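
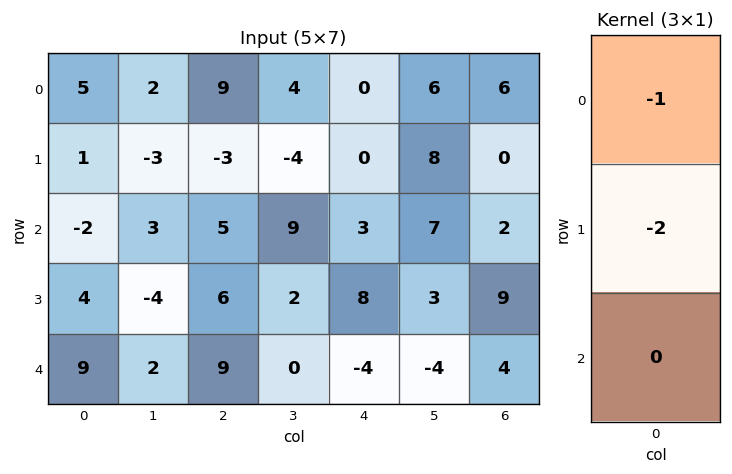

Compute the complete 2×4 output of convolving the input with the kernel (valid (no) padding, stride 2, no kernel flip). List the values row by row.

-7 -3 0 -6
-6 -17 -19 -20

Output[0,0]: The receptive field on the input at this output position is [5 / 1 / -2]. Elementwise product with the kernel and sum: 5·-1 + 1·-2.
Output[0,1]: The receptive field on the input at this output position is [9 / -3 / 5]. Elementwise product with the kernel and sum: 9·-1 + -3·-2.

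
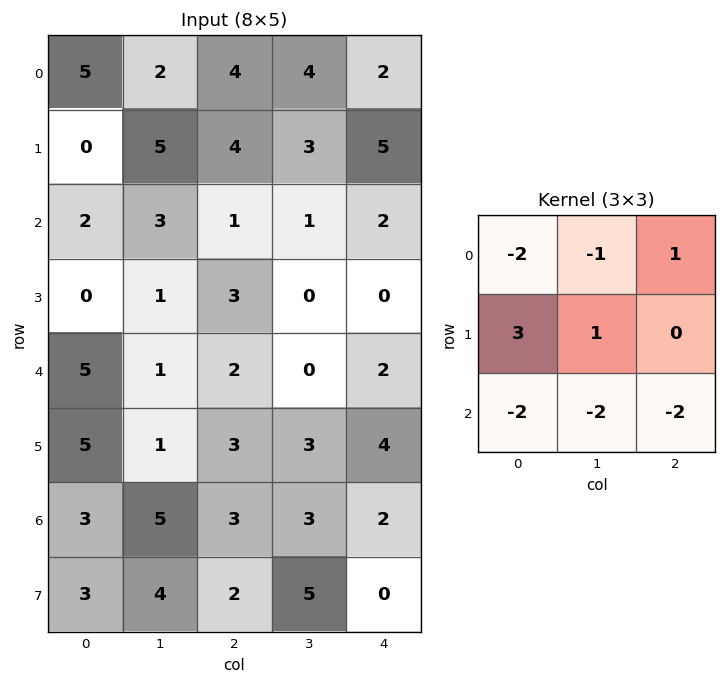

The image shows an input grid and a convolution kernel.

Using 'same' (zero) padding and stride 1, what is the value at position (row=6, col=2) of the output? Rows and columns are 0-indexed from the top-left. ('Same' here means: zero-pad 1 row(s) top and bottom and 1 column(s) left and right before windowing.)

-6

The receptive field on the zero-padded input at this output position is [1 3 3 / 5 3 3 / 4 2 5]. Elementwise product with the kernel and sum: 1·-2 + 3·-1 + 3·1 + 5·3 + 3·1 + 4·-2 + 2·-2 + 5·-2.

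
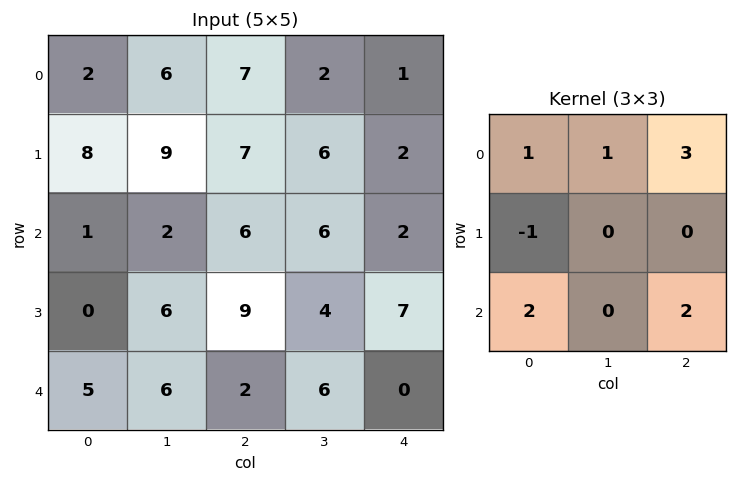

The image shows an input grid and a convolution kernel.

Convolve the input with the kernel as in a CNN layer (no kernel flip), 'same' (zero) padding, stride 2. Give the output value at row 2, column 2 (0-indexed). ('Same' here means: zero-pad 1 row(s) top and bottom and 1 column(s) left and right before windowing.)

5

The receptive field on the zero-padded input at this output position is [4 7 0 / 6 0 0 / 0 0 0]. Elementwise product with the kernel and sum: 4·1 + 7·1 + 0·3 + 6·-1 + 0·2 + 0·2.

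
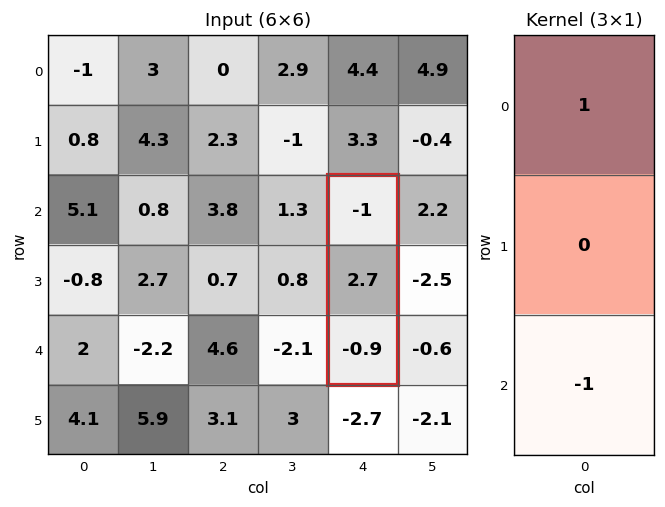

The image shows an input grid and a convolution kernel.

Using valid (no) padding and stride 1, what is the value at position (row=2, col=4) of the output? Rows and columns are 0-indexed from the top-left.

The receptive field on the input at this output position is [-1 / 2.7 / -0.9]. Elementwise product with the kernel and sum: -1·1 + -0.9·-1.

-0.1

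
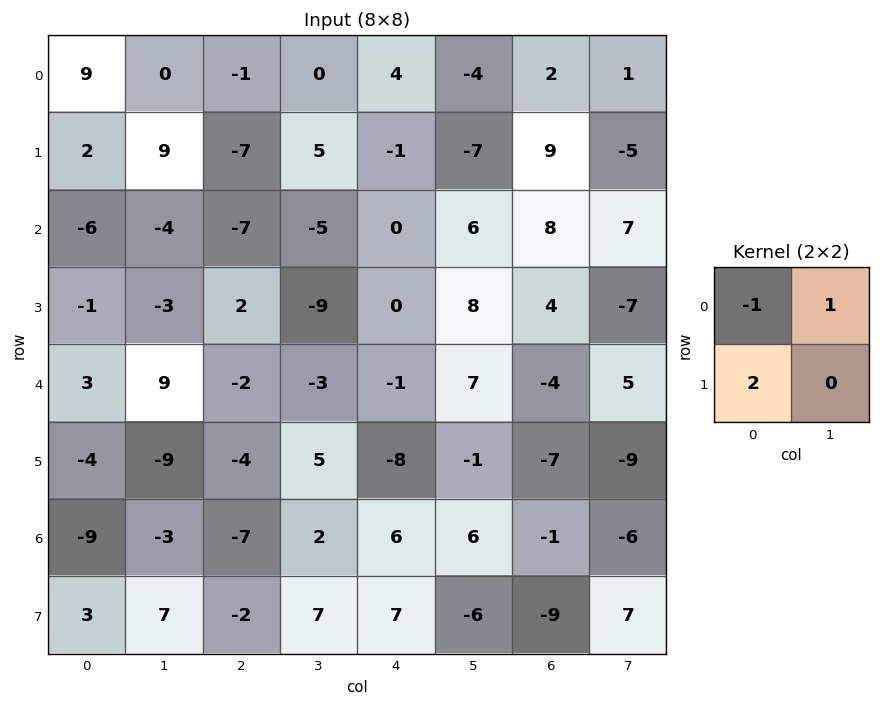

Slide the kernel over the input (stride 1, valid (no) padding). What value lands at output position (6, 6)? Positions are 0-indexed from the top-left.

-23

The receptive field on the input at this output position is [-1 -6 / -9 7]. Elementwise product with the kernel and sum: -1·-1 + -6·1 + -9·2.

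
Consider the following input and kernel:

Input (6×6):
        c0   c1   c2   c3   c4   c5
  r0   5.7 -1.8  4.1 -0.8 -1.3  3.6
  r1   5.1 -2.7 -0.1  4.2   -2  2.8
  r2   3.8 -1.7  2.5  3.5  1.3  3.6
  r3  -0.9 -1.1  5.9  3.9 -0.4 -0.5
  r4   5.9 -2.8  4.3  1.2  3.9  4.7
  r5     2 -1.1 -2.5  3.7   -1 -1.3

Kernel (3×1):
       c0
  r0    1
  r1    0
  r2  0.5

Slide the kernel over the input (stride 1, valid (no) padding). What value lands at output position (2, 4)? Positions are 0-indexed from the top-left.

3.25

The receptive field on the input at this output position is [1.3 / -0.4 / 3.9]. Elementwise product with the kernel and sum: 1.3·1 + 3.9·0.5.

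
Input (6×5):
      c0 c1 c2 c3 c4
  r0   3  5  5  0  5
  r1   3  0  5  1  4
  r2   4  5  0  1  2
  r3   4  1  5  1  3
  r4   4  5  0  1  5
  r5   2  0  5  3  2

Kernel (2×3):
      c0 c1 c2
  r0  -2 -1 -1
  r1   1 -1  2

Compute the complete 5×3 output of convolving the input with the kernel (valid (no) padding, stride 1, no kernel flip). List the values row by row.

Output[0,0]: The receptive field on the input at this output position is [3 5 5 / 3 0 5]. Elementwise product with the kernel and sum: 3·-2 + 5·-1 + 5·-1 + 3·1 + 0·-1 + 5·2.
Output[0,1]: The receptive field on the input at this output position is [5 5 0 / 0 5 1]. Elementwise product with the kernel and sum: 5·-2 + 5·-1 + 0·-1 + 0·1 + 5·-1 + 1·2.

-3 -18 -3
-12 1 -12
0 -13 7
-15 -1 -5
-1 -10 0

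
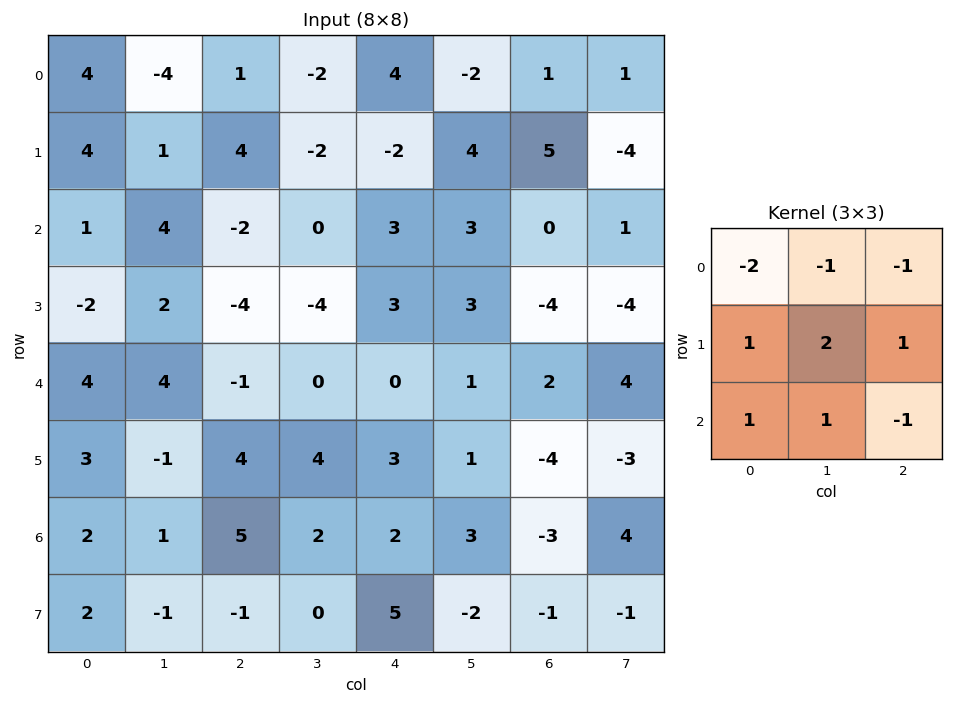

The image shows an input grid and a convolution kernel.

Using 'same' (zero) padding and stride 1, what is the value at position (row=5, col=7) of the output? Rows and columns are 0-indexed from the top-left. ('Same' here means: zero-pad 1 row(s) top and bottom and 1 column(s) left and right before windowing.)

-17

The receptive field on the zero-padded input at this output position is [2 4 0 / -4 -3 0 / -3 4 0]. Elementwise product with the kernel and sum: 2·-2 + 4·-1 + 0·-1 + -4·1 + -3·2 + 0·1 + -3·1 + 4·1 + 0·-1.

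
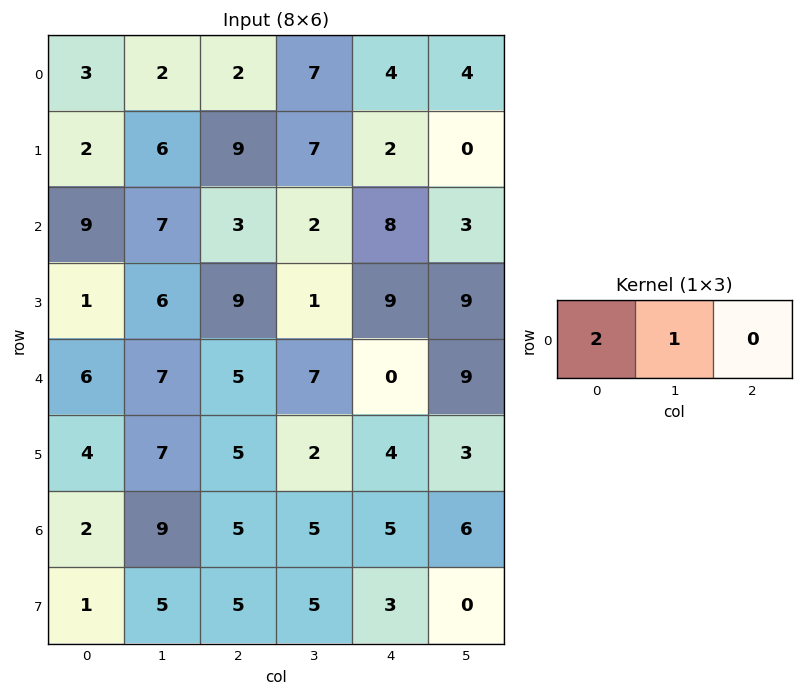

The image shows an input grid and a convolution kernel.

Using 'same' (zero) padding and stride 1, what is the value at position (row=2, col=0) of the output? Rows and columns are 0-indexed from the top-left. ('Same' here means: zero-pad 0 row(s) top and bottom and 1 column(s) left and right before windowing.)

9

The receptive field on the zero-padded input at this output position is [0 9 7]. Elementwise product with the kernel and sum: 0·2 + 9·1.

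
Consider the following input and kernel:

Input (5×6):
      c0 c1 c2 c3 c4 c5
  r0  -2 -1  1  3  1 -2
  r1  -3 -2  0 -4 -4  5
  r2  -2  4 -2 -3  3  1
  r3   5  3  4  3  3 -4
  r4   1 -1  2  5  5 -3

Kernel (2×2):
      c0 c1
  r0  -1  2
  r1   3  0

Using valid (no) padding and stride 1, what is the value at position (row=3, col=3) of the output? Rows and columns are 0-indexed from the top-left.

The receptive field on the input at this output position is [3 3 / 5 5]. Elementwise product with the kernel and sum: 3·-1 + 3·2 + 5·3.

18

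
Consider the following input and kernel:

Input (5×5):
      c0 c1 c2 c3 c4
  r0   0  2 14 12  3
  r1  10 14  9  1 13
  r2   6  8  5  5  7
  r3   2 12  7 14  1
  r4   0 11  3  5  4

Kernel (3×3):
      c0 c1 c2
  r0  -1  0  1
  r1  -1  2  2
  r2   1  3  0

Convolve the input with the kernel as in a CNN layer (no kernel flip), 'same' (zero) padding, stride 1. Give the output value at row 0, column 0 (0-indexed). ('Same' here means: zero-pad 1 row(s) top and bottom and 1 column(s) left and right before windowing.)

The receptive field on the zero-padded input at this output position is [0 0 0 / 0 0 2 / 0 10 14]. Elementwise product with the kernel and sum: 0·-1 + 0·1 + 0·-1 + 0·2 + 2·2 + 0·1 + 10·3.

34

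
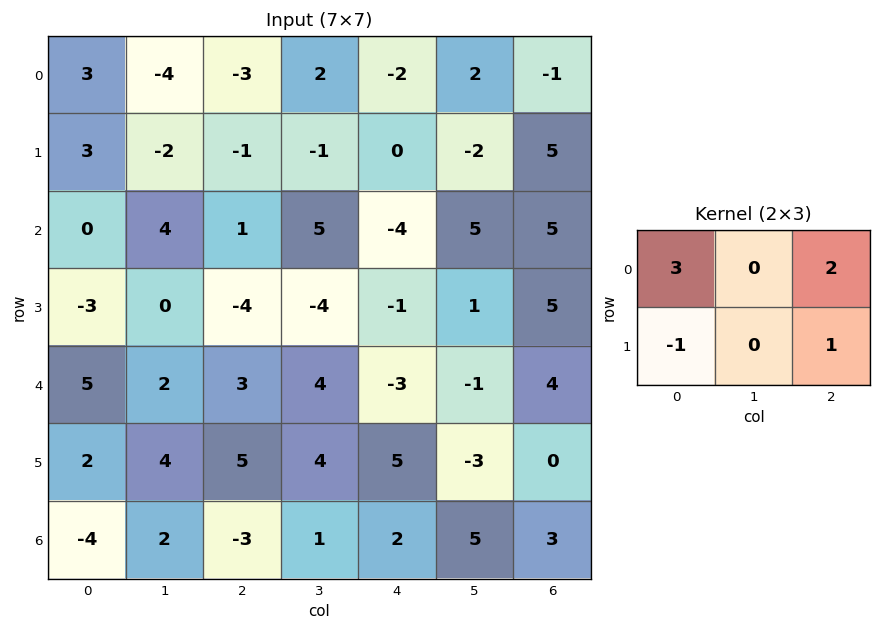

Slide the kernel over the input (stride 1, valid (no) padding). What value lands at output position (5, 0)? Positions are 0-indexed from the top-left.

17

The receptive field on the input at this output position is [2 4 5 / -4 2 -3]. Elementwise product with the kernel and sum: 2·3 + 5·2 + -4·-1 + -3·1.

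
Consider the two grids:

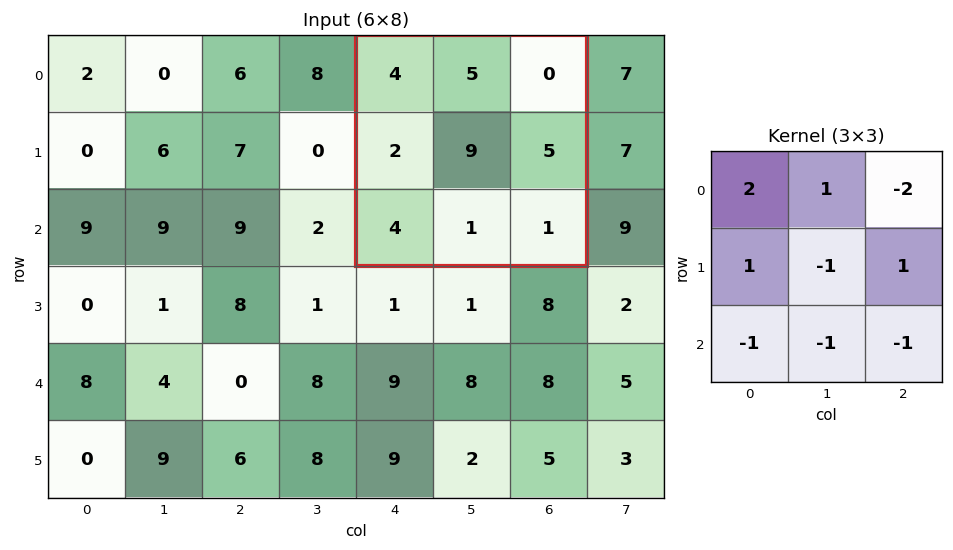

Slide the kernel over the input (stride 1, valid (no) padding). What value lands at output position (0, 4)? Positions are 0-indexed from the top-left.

The receptive field on the input at this output position is [4 5 0 / 2 9 5 / 4 1 1]. Elementwise product with the kernel and sum: 4·2 + 5·1 + 0·-2 + 2·1 + 9·-1 + 5·1 + 4·-1 + 1·-1 + 1·-1.

5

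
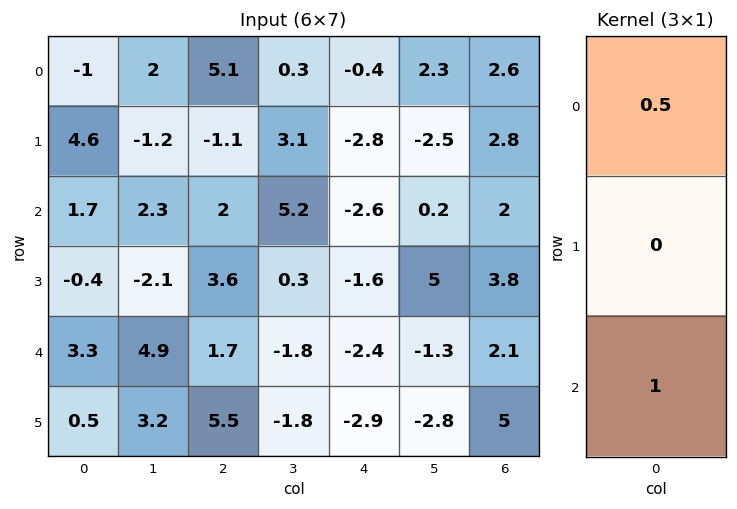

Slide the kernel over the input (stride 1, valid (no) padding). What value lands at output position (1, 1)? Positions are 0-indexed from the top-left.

-2.7

The receptive field on the input at this output position is [-1.2 / 2.3 / -2.1]. Elementwise product with the kernel and sum: -1.2·0.5 + -2.1·1.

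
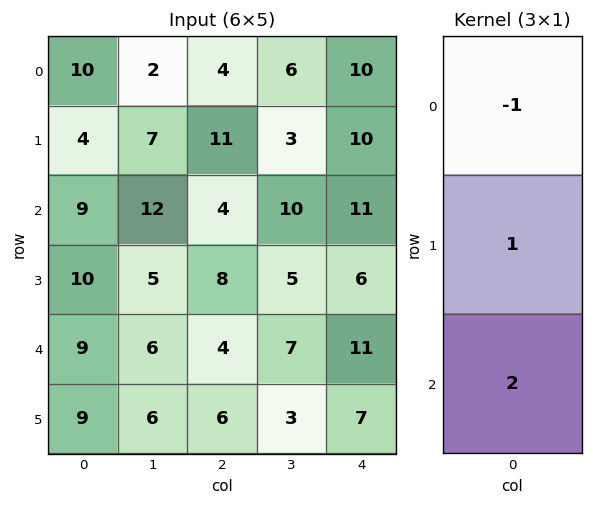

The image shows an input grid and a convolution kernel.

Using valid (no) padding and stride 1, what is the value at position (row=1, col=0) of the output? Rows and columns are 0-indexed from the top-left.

25

The receptive field on the input at this output position is [4 / 9 / 10]. Elementwise product with the kernel and sum: 4·-1 + 9·1 + 10·2.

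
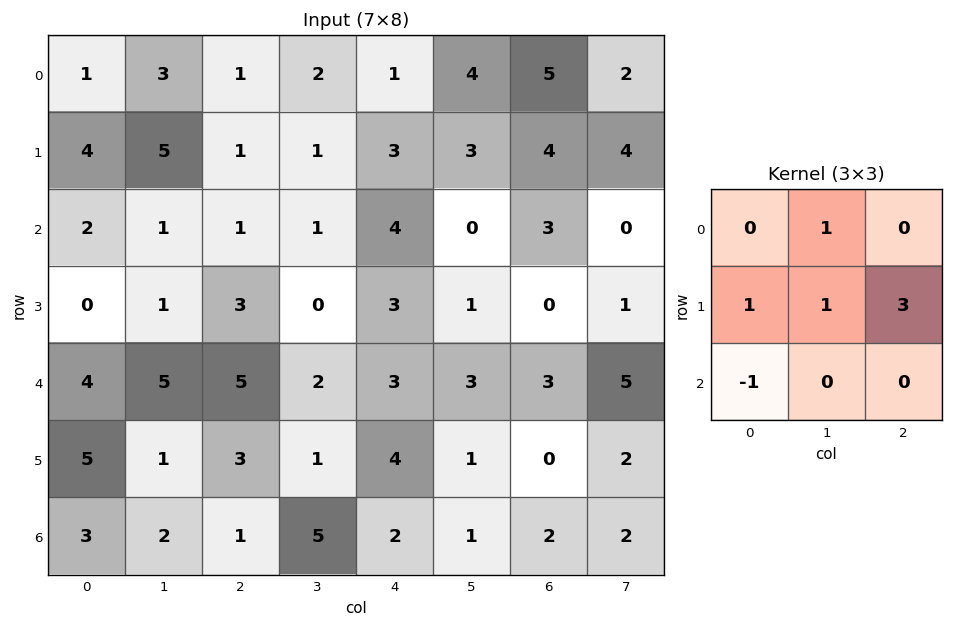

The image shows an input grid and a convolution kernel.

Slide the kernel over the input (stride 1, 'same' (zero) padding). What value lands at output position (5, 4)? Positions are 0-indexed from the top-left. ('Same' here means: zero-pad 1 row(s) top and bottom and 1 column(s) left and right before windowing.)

6

The receptive field on the zero-padded input at this output position is [2 3 3 / 1 4 1 / 5 2 1]. Elementwise product with the kernel and sum: 3·1 + 1·1 + 4·1 + 1·3 + 5·-1.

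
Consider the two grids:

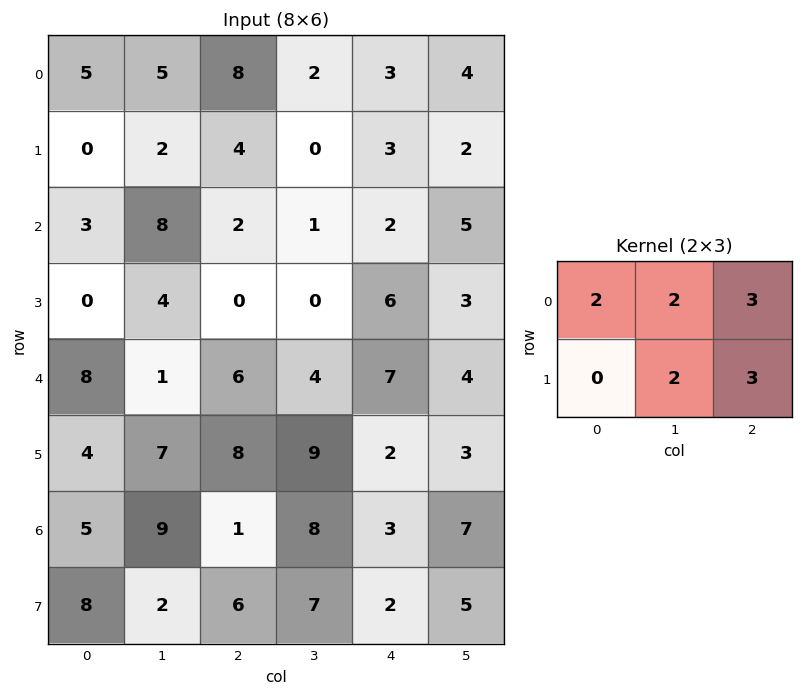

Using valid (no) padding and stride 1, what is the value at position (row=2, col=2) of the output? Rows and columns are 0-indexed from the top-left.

30

The receptive field on the input at this output position is [2 1 2 / 0 0 6]. Elementwise product with the kernel and sum: 2·2 + 1·2 + 2·3 + 0·2 + 6·3.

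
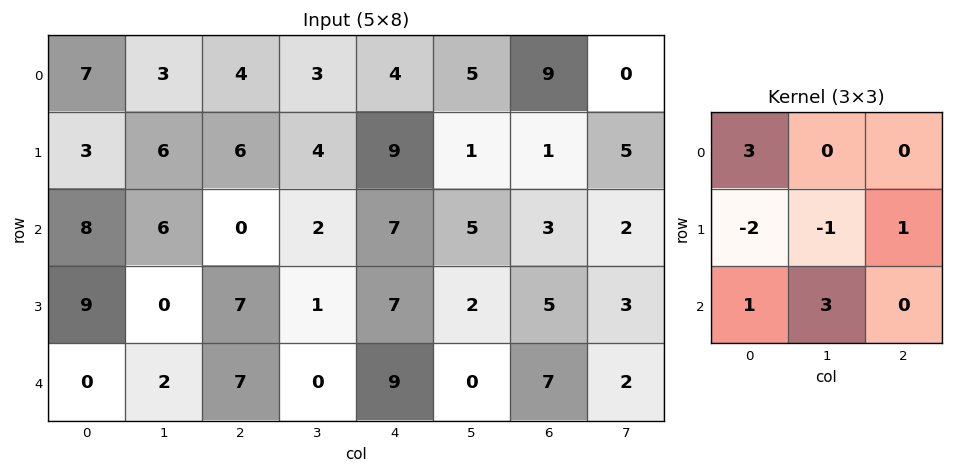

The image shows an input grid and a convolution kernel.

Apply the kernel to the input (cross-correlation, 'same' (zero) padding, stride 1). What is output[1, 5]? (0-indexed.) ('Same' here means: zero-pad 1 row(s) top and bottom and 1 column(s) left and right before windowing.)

The receptive field on the zero-padded input at this output position is [4 5 9 / 9 1 1 / 7 5 3]. Elementwise product with the kernel and sum: 4·3 + 9·-2 + 1·-1 + 1·1 + 7·1 + 5·3.

16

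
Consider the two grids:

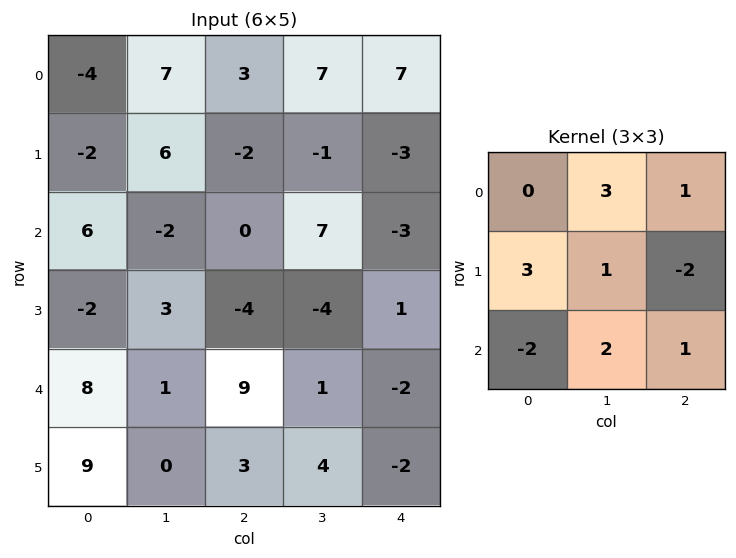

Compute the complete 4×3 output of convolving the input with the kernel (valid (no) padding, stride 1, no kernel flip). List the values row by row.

12 45 38
38 -45 8
-6 37 -18
-3 4 21

Output[0,0]: The receptive field on the input at this output position is [-4 7 3 / -2 6 -2 / 6 -2 0]. Elementwise product with the kernel and sum: 7·3 + 3·1 + -2·3 + 6·1 + -2·-2 + 6·-2 + -2·2 + 0·1.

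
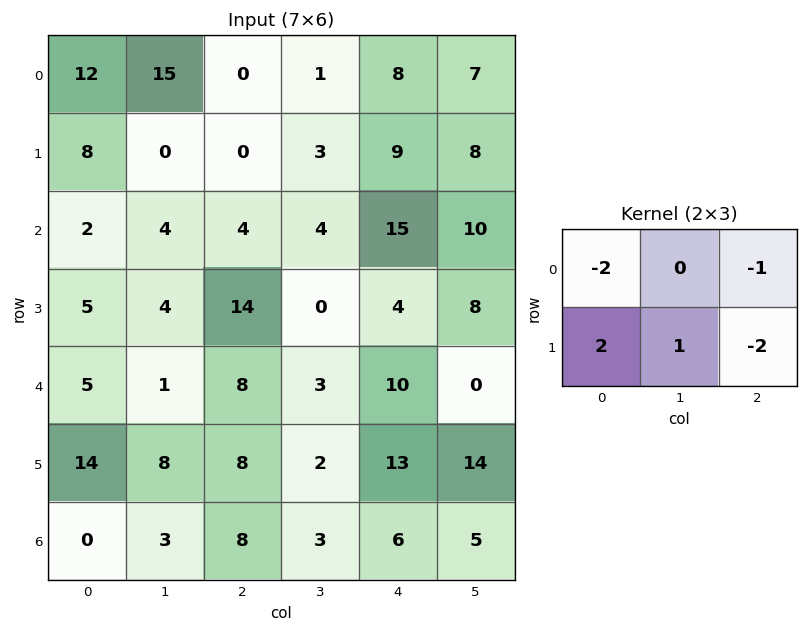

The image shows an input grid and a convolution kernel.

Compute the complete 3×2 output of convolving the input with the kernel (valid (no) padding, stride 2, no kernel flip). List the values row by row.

Output[0,0]: The receptive field on the input at this output position is [12 15 0 / 8 0 0]. Elementwise product with the kernel and sum: 12·-2 + 0·-1 + 8·2 + 0·1 + 0·-2.

-8 -23
-22 -3
2 -34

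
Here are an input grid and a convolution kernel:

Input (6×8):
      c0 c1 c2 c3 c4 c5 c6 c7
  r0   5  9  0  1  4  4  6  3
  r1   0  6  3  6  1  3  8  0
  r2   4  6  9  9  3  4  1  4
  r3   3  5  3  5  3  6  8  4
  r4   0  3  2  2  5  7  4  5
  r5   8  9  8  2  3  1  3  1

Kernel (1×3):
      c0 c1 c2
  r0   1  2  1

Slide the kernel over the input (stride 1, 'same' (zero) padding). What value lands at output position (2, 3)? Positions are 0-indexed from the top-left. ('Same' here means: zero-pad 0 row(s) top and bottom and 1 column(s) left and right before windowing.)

The receptive field on the zero-padded input at this output position is [9 9 3]. Elementwise product with the kernel and sum: 9·1 + 9·2 + 3·1.

30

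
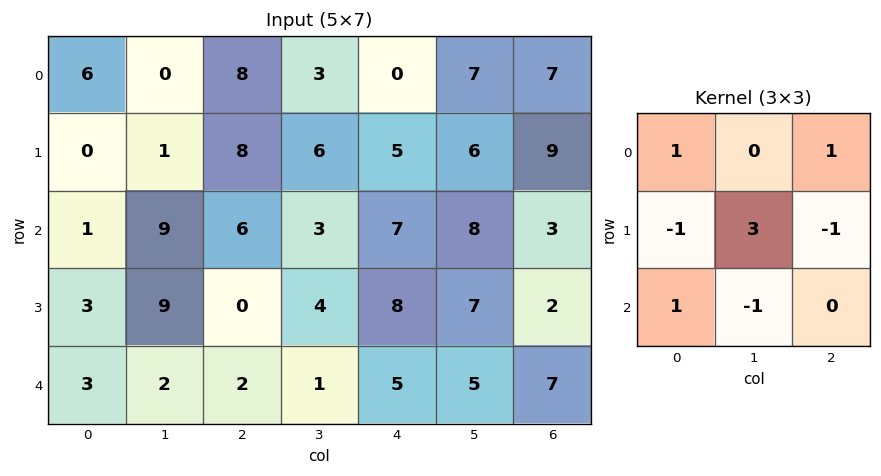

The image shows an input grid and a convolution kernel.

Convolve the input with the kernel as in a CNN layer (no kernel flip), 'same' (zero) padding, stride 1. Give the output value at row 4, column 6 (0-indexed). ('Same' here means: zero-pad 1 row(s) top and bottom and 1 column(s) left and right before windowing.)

23

The receptive field on the zero-padded input at this output position is [7 2 0 / 5 7 0 / 0 0 0]. Elementwise product with the kernel and sum: 7·1 + 0·1 + 5·-1 + 7·3 + 0·-1 + 0·1 + 0·-1.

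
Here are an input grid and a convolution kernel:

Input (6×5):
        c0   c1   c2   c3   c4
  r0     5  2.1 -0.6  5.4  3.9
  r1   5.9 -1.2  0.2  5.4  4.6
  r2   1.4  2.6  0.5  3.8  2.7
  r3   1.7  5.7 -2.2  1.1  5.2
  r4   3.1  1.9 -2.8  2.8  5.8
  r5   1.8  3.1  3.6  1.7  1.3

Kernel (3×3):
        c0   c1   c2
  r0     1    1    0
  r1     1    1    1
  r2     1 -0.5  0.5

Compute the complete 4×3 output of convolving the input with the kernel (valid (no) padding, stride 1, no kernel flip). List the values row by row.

12.35 10.15 14.95
6.95 13.25 12.45
9.95 12.4 7.1
11.65 7.55 8.1

Output[0,0]: The receptive field on the input at this output position is [5 2.1 -0.6 / 5.9 -1.2 0.2 / 1.4 2.6 0.5]. Elementwise product with the kernel and sum: 5·1 + 2.1·1 + 5.9·1 + -1.2·1 + 0.2·1 + 1.4·1 + 2.6·-0.5 + 0.5·0.5.
Output[0,1]: The receptive field on the input at this output position is [2.1 -0.6 5.4 / -1.2 0.2 5.4 / 2.6 0.5 3.8]. Elementwise product with the kernel and sum: 2.1·1 + -0.6·1 + -1.2·1 + 0.2·1 + 5.4·1 + 2.6·1 + 0.5·-0.5 + 3.8·0.5.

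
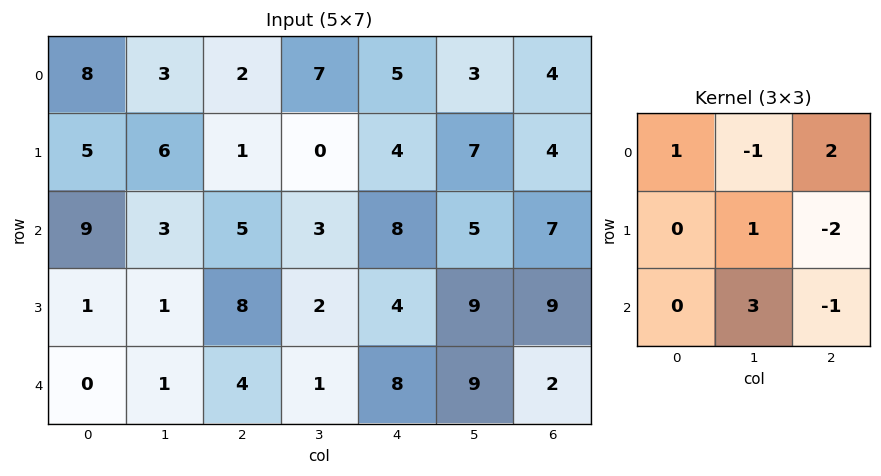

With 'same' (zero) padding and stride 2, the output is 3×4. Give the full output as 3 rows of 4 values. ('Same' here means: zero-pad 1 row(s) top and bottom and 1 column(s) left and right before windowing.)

Output[0,0]: The receptive field on the zero-padded input at this output position is [0 0 0 / 0 8 3 / 0 5 6]. Elementwise product with the kernel and sum: 0·1 + 0·-1 + 0·2 + 8·1 + 3·-2 + 5·3 + 6·-1.

11 -9 4 16
12 26 11 37
-1 -1 6 2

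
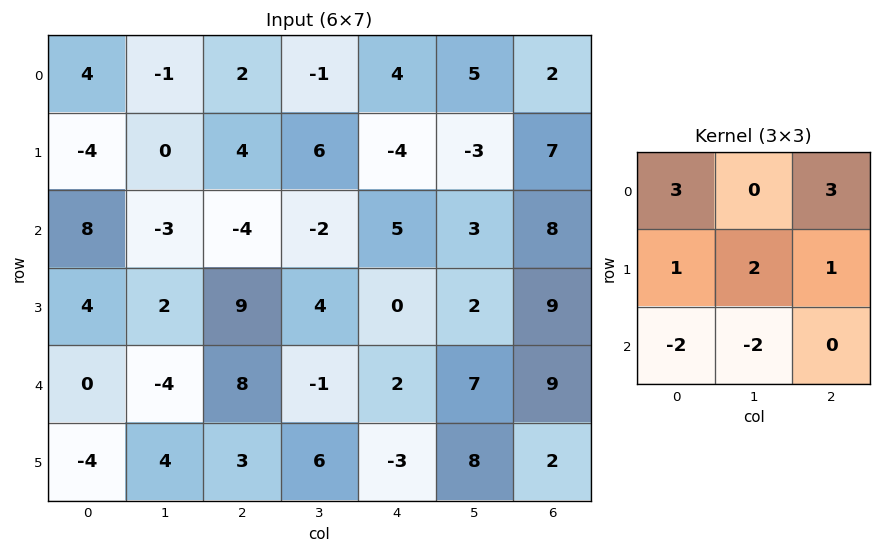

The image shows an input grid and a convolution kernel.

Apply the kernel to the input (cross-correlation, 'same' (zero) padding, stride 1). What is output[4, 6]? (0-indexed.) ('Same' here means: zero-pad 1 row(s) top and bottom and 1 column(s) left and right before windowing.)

The receptive field on the zero-padded input at this output position is [2 9 0 / 7 9 0 / 8 2 0]. Elementwise product with the kernel and sum: 2·3 + 0·3 + 7·1 + 9·2 + 0·1 + 8·-2 + 2·-2.

11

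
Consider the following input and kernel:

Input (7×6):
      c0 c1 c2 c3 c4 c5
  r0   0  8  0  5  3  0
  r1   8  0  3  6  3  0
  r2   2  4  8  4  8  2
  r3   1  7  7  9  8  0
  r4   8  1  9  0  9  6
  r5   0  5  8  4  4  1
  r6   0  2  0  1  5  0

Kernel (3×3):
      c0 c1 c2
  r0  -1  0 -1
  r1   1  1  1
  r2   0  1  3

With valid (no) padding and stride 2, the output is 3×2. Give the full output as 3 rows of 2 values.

Output[0,0]: The receptive field on the input at this output position is [0 8 0 / 8 0 3 / 2 4 8]. Elementwise product with the kernel and sum: 0·-1 + 0·-1 + 8·1 + 0·1 + 3·1 + 4·1 + 8·3.
Output[0,1]: The receptive field on the input at this output position is [0 5 3 / 3 6 3 / 8 4 8]. Elementwise product with the kernel and sum: 0·-1 + 3·-1 + 3·1 + 6·1 + 3·1 + 4·1 + 8·3.

39 37
33 35
-2 14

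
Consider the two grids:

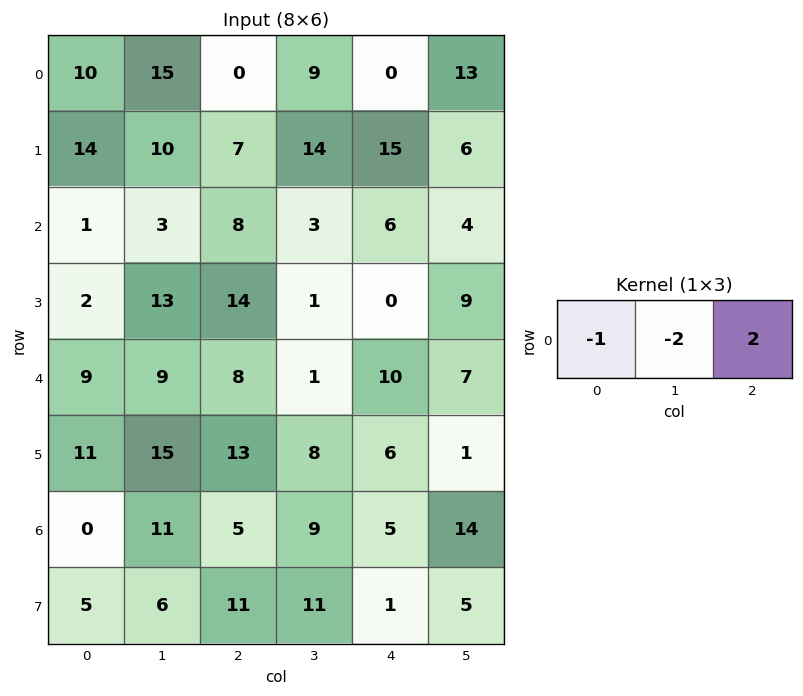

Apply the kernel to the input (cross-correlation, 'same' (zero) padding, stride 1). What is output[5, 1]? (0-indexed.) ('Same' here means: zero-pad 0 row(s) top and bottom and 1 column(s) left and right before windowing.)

The receptive field on the zero-padded input at this output position is [11 15 13]. Elementwise product with the kernel and sum: 11·-1 + 15·-2 + 13·2.

-15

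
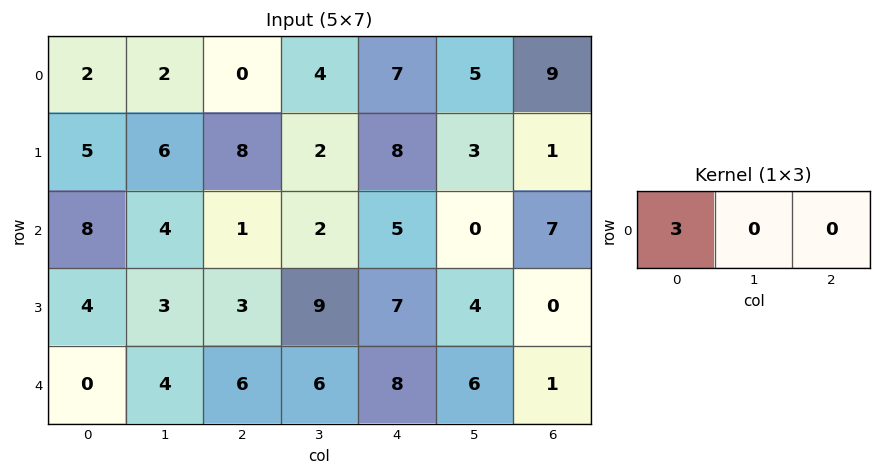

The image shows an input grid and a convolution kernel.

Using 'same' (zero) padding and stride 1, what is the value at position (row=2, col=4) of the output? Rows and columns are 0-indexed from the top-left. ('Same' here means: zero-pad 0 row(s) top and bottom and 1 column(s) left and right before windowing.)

The receptive field on the zero-padded input at this output position is [2 5 0]. Elementwise product with the kernel and sum: 2·3.

6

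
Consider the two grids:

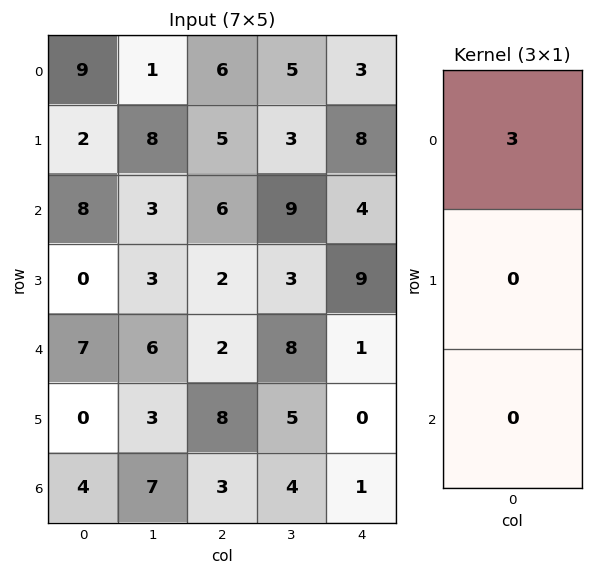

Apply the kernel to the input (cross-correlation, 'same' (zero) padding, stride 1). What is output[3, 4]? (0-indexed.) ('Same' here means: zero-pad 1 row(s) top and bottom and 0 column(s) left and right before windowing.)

12

The receptive field on the zero-padded input at this output position is [4 / 9 / 1]. Elementwise product with the kernel and sum: 4·3.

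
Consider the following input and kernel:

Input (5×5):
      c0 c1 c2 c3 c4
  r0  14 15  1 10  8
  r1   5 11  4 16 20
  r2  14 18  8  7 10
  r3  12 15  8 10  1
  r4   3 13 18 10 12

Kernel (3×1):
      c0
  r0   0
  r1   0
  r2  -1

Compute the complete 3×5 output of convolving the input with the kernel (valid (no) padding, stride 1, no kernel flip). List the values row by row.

Output[0,0]: The receptive field on the input at this output position is [14 / 5 / 14]. Elementwise product with the kernel and sum: 14·-1.

-14 -18 -8 -7 -10
-12 -15 -8 -10 -1
-3 -13 -18 -10 -12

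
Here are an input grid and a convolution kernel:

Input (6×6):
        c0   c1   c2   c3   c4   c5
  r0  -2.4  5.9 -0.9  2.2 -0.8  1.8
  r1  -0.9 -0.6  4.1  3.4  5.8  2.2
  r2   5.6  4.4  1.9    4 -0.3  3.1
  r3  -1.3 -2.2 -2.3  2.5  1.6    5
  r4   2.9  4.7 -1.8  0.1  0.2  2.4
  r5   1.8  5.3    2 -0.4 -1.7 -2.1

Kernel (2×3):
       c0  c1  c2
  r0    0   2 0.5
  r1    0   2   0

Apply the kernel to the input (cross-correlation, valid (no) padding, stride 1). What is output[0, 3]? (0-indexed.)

10.9

The receptive field on the input at this output position is [2.2 -0.8 1.8 / 3.4 5.8 2.2]. Elementwise product with the kernel and sum: -0.8·2 + 1.8·0.5 + 5.8·2.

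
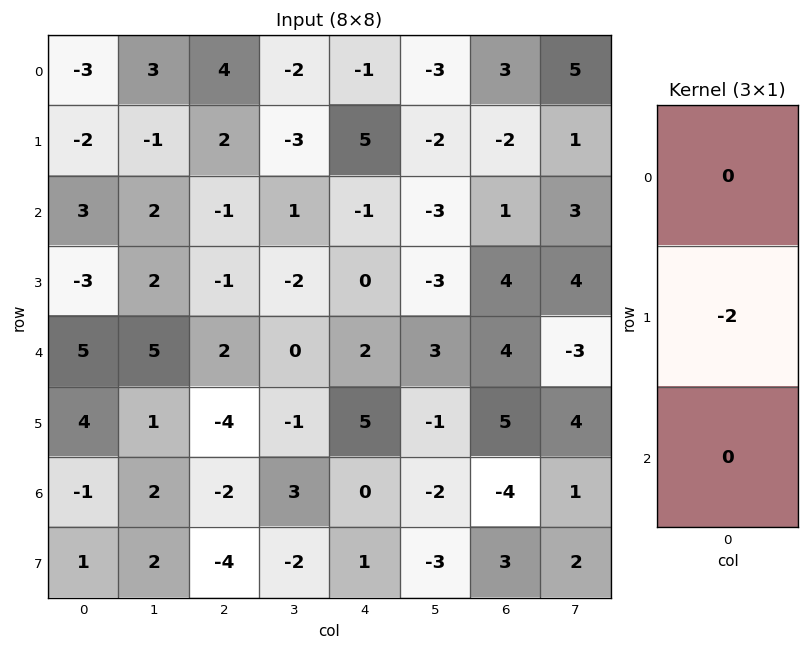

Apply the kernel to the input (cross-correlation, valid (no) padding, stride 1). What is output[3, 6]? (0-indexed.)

The receptive field on the input at this output position is [4 / 4 / 5]. Elementwise product with the kernel and sum: 4·-2.

-8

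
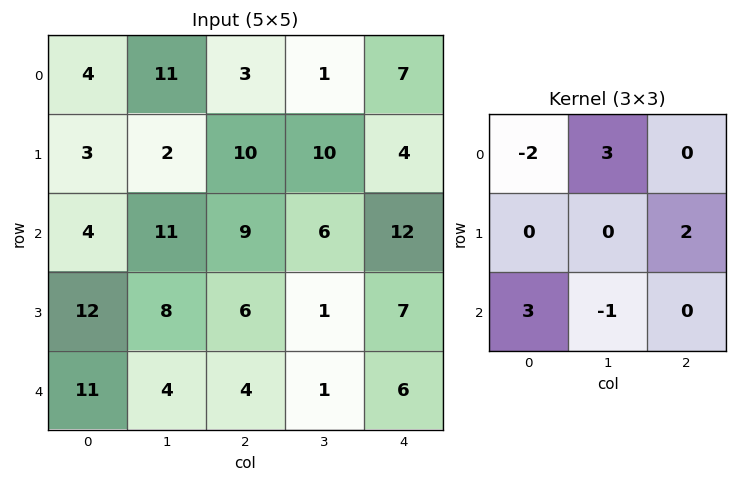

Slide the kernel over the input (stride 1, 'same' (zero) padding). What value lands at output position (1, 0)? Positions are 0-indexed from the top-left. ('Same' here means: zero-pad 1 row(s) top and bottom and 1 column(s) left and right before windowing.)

The receptive field on the zero-padded input at this output position is [0 4 11 / 0 3 2 / 0 4 11]. Elementwise product with the kernel and sum: 0·-2 + 4·3 + 2·2 + 0·3 + 4·-1.

12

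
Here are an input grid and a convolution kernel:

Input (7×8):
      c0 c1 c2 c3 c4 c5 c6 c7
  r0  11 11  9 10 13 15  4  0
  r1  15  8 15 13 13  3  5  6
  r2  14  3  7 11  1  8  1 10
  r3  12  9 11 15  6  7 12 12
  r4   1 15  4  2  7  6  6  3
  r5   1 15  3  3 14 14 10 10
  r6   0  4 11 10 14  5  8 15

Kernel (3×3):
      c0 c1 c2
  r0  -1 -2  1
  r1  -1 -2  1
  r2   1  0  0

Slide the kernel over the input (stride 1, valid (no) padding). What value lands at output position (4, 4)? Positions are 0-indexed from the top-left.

-31

The receptive field on the input at this output position is [7 6 6 / 14 14 10 / 14 5 8]. Elementwise product with the kernel and sum: 7·-1 + 6·-2 + 6·1 + 14·-1 + 14·-2 + 10·1 + 14·1.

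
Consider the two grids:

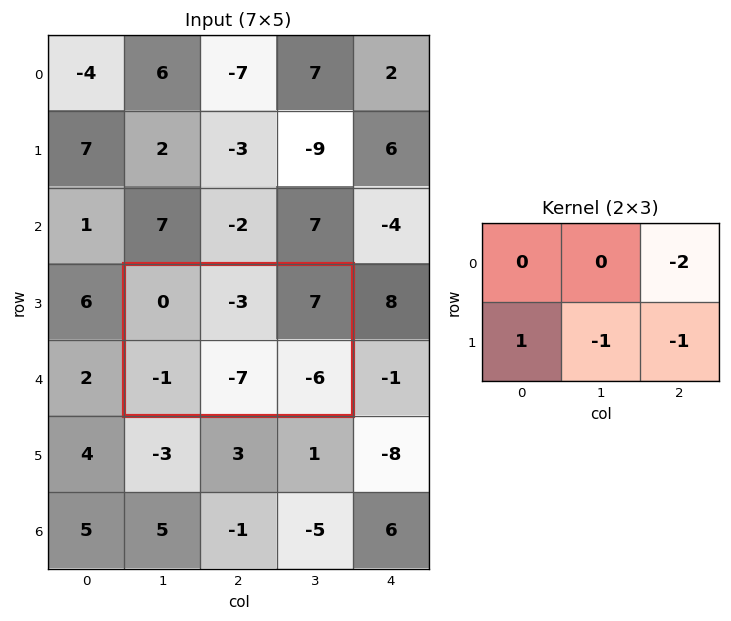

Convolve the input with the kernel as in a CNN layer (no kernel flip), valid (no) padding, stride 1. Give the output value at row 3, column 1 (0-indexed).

-2

The receptive field on the input at this output position is [0 -3 7 / -1 -7 -6]. Elementwise product with the kernel and sum: 7·-2 + -1·1 + -7·-1 + -6·-1.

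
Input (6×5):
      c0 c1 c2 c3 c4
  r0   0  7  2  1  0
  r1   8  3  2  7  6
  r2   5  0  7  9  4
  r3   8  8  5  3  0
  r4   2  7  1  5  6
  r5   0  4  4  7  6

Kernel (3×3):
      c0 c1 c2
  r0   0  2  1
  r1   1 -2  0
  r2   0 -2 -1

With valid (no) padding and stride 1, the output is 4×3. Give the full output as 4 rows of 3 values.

11 -19 -32
-8 -16 3
-16 14 5
-3 3 -23

Output[0,0]: The receptive field on the input at this output position is [0 7 2 / 8 3 2 / 5 0 7]. Elementwise product with the kernel and sum: 7·2 + 2·1 + 8·1 + 3·-2 + 0·-2 + 7·-1.
Output[0,1]: The receptive field on the input at this output position is [7 2 1 / 3 2 7 / 0 7 9]. Elementwise product with the kernel and sum: 2·2 + 1·1 + 3·1 + 2·-2 + 7·-2 + 9·-1.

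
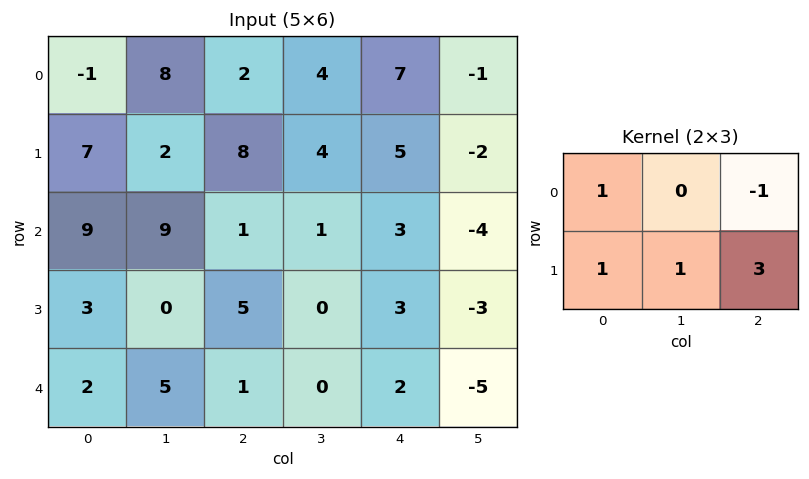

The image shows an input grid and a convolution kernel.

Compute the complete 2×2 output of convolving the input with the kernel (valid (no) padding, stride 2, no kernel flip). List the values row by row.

30 22
26 12

Output[0,0]: The receptive field on the input at this output position is [-1 8 2 / 7 2 8]. Elementwise product with the kernel and sum: -1·1 + 2·-1 + 7·1 + 2·1 + 8·3.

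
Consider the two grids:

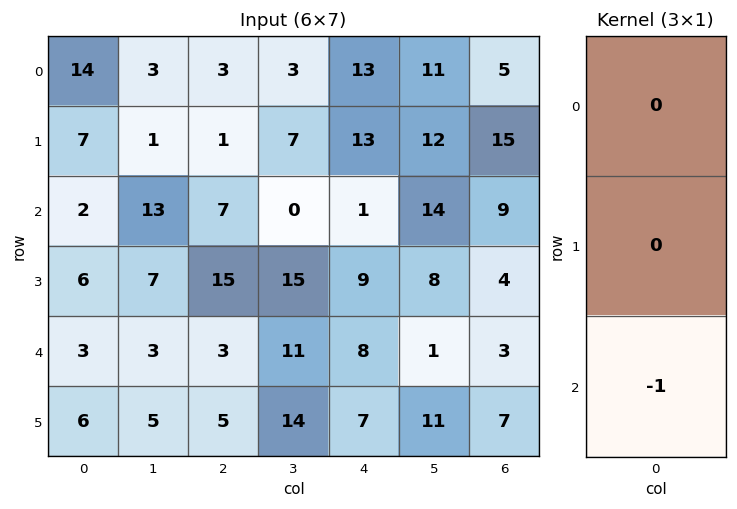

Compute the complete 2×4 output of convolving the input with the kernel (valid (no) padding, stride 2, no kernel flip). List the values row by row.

-2 -7 -1 -9
-3 -3 -8 -3

Output[0,0]: The receptive field on the input at this output position is [14 / 7 / 2]. Elementwise product with the kernel and sum: 2·-1.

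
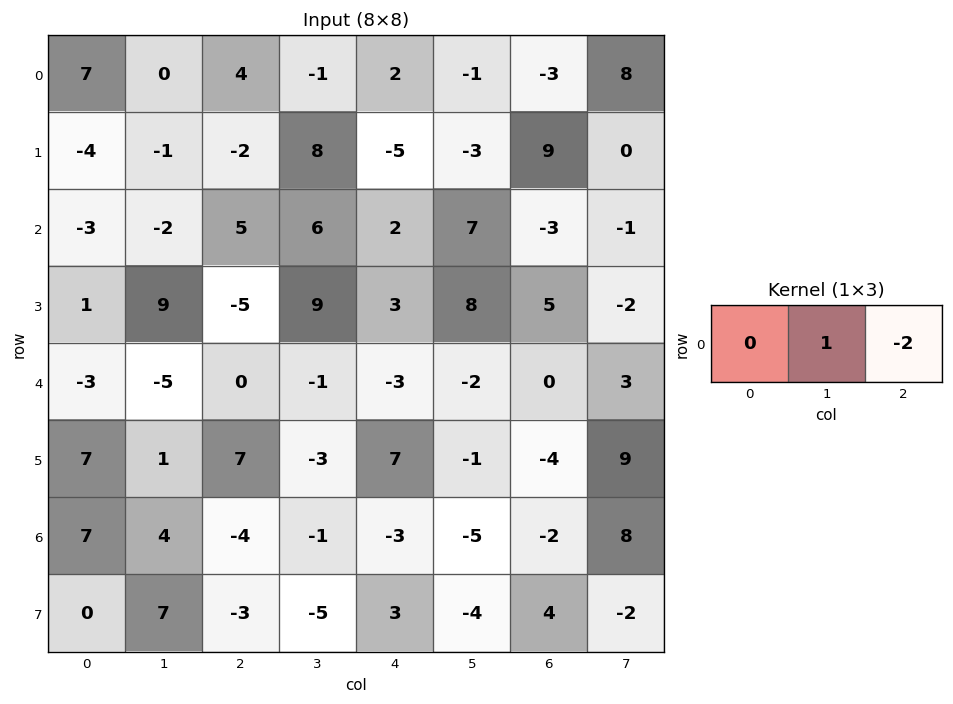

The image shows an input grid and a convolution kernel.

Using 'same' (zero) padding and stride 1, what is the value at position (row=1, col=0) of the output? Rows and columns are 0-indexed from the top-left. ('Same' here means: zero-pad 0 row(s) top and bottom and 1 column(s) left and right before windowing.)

The receptive field on the zero-padded input at this output position is [0 -4 -1]. Elementwise product with the kernel and sum: -4·1 + -1·-2.

-2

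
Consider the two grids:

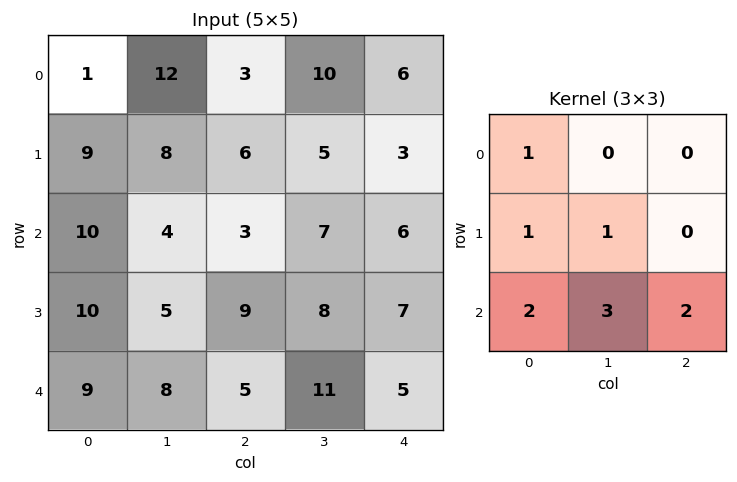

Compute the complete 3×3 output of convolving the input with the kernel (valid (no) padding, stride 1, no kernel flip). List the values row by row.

56 57 53
76 68 72
77 71 73

Output[0,0]: The receptive field on the input at this output position is [1 12 3 / 9 8 6 / 10 4 3]. Elementwise product with the kernel and sum: 1·1 + 9·1 + 8·1 + 10·2 + 4·3 + 3·2.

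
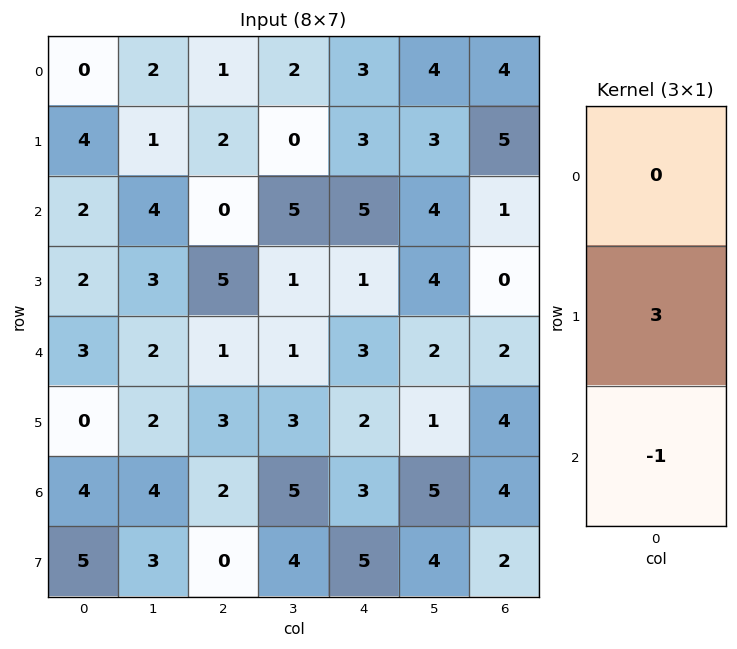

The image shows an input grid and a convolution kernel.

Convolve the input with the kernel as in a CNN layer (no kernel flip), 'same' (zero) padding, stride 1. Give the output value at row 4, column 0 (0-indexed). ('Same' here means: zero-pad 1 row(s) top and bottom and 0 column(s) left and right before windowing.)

The receptive field on the zero-padded input at this output position is [2 / 3 / 0]. Elementwise product with the kernel and sum: 3·3 + 0·-1.

9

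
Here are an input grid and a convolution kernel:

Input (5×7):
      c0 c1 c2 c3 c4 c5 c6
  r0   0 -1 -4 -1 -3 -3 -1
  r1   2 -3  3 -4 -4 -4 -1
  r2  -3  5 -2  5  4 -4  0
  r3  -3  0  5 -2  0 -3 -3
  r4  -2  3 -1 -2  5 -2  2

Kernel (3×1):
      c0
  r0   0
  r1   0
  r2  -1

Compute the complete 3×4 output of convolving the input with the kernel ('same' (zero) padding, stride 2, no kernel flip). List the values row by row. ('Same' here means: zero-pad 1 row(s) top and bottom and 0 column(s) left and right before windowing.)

-2 -3 4 1
3 -5 0 3
0 0 0 0

Output[0,0]: The receptive field on the zero-padded input at this output position is [0 / 0 / 2]. Elementwise product with the kernel and sum: 2·-1.
Output[0,1]: The receptive field on the zero-padded input at this output position is [0 / -4 / 3]. Elementwise product with the kernel and sum: 3·-1.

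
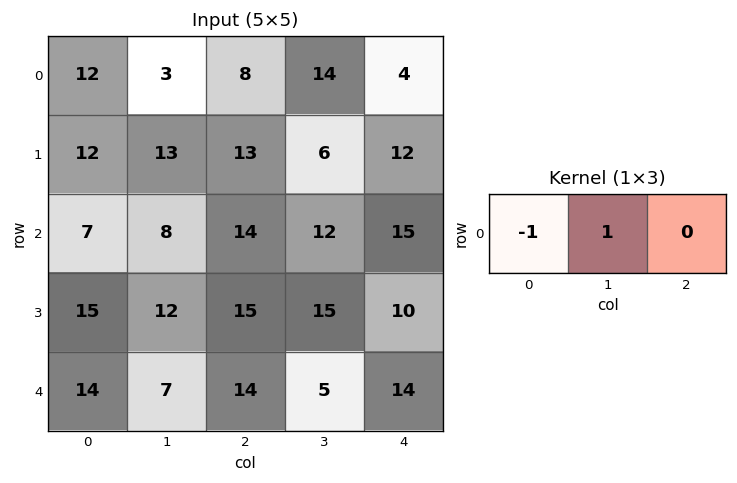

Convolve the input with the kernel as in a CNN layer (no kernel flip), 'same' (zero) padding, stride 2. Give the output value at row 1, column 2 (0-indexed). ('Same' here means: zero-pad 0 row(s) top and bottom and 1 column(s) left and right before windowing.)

The receptive field on the zero-padded input at this output position is [12 15 0]. Elementwise product with the kernel and sum: 12·-1 + 15·1.

3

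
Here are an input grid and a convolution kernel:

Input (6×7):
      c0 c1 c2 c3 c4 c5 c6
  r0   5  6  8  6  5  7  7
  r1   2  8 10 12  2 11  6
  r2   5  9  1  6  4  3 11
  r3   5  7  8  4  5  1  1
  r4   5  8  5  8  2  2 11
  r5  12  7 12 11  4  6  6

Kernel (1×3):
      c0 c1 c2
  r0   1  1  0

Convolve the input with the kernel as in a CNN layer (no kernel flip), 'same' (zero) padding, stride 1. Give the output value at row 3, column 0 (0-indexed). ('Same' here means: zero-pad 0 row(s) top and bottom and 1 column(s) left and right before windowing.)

5

The receptive field on the zero-padded input at this output position is [0 5 7]. Elementwise product with the kernel and sum: 0·1 + 5·1.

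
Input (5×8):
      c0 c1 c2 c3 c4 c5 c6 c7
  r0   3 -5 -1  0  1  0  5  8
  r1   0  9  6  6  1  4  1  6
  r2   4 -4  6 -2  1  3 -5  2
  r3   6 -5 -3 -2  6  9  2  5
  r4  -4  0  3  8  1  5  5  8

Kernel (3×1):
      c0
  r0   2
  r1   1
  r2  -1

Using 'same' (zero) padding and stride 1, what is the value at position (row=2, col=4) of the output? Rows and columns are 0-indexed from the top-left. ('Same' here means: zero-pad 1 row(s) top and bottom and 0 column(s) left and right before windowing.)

-3

The receptive field on the zero-padded input at this output position is [1 / 1 / 6]. Elementwise product with the kernel and sum: 1·2 + 1·1 + 6·-1.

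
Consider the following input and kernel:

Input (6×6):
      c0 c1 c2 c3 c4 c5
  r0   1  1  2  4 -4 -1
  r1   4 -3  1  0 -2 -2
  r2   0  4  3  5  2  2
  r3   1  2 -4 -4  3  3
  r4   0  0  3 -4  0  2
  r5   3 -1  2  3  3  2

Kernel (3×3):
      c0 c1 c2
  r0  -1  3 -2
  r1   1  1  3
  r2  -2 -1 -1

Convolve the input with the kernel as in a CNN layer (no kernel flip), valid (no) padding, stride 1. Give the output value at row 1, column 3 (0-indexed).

The receptive field on the input at this output position is [0 -2 -2 / 5 2 2 / -4 3 3]. Elementwise product with the kernel and sum: 0·-1 + -2·3 + -2·-2 + 5·1 + 2·1 + 2·3 + -4·-2 + 3·-1 + 3·-1.

13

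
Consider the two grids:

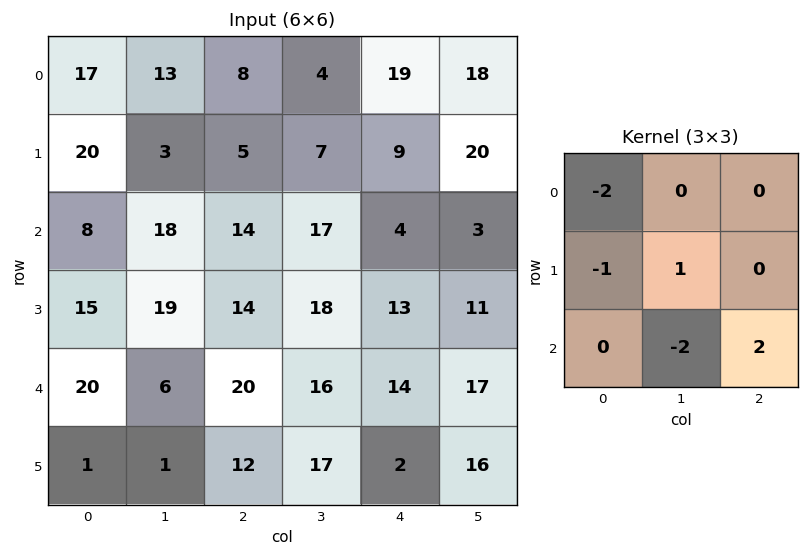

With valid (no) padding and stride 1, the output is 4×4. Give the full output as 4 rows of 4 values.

Output[0,0]: The receptive field on the input at this output position is [17 13 8 / 20 3 5 / 8 18 14]. Elementwise product with the kernel and sum: 17·-2 + 20·-1 + 3·1 + 18·-2 + 14·2.
Output[0,1]: The receptive field on the input at this output position is [13 8 4 / 3 5 7 / 18 14 17]. Elementwise product with the kernel and sum: 13·-2 + 3·-1 + 5·1 + 14·-2 + 17·2.

-59 -18 -40 -8
-40 -2 -17 -31
16 -49 -28 -33
-22 -14 -62 -10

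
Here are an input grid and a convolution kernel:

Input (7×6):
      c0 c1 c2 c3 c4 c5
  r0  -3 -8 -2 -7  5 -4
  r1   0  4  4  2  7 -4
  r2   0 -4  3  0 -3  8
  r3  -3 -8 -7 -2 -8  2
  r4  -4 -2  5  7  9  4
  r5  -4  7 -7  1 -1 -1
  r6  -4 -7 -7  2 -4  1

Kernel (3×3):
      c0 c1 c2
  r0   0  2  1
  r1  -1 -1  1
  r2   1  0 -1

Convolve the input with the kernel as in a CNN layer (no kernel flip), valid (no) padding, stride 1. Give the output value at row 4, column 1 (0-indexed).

The receptive field on the input at this output position is [-2 5 7 / 7 -7 1 / -7 -7 2]. Elementwise product with the kernel and sum: 5·2 + 7·1 + 7·-1 + -7·-1 + 1·1 + -7·1 + 2·-1.

9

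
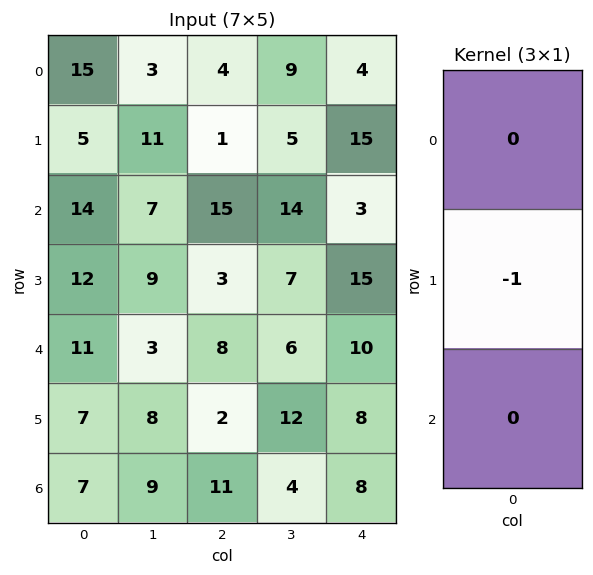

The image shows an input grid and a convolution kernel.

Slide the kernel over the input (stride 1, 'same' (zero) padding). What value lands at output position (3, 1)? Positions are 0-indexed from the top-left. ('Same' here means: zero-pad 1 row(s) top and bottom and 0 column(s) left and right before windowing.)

The receptive field on the zero-padded input at this output position is [7 / 9 / 3]. Elementwise product with the kernel and sum: 9·-1.

-9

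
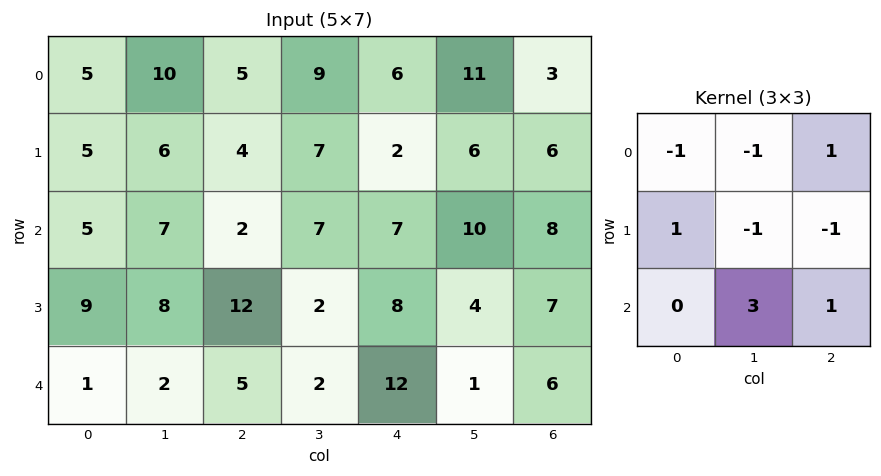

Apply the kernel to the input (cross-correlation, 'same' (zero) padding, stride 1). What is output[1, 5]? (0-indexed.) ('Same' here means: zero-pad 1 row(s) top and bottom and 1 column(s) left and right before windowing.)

14

The receptive field on the zero-padded input at this output position is [6 11 3 / 2 6 6 / 7 10 8]. Elementwise product with the kernel and sum: 6·-1 + 11·-1 + 3·1 + 2·1 + 6·-1 + 6·-1 + 10·3 + 8·1.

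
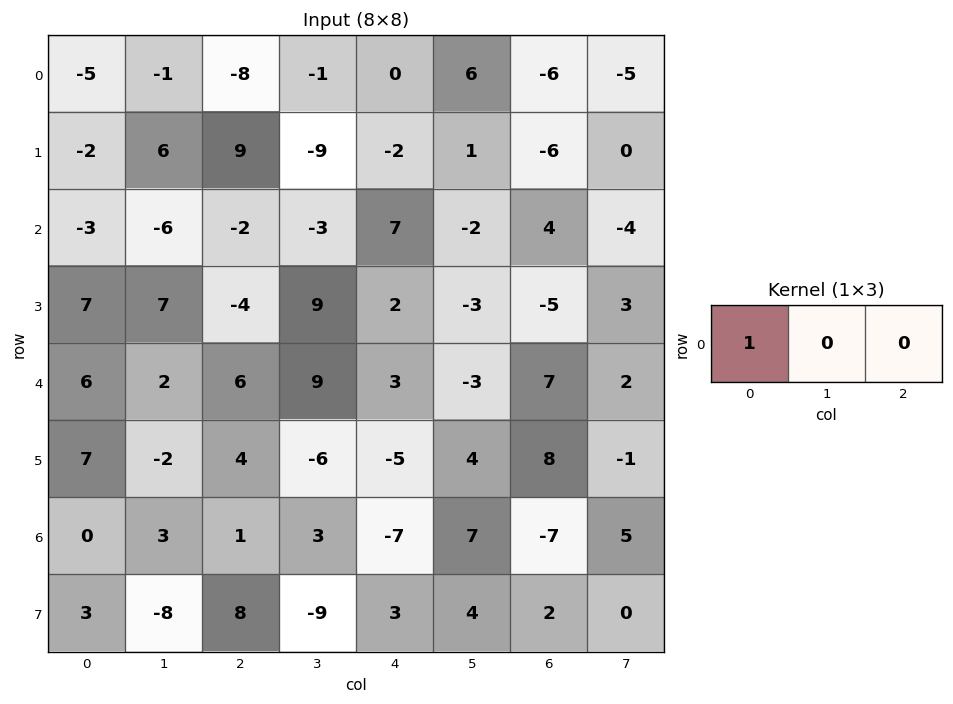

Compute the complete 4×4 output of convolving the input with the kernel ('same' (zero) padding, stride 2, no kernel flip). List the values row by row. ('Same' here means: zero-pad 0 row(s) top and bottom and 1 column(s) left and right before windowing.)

Output[0,0]: The receptive field on the zero-padded input at this output position is [0 -5 -1]. Elementwise product with the kernel and sum: 0·1.

0 -1 -1 6
0 -6 -3 -2
0 2 9 -3
0 3 3 7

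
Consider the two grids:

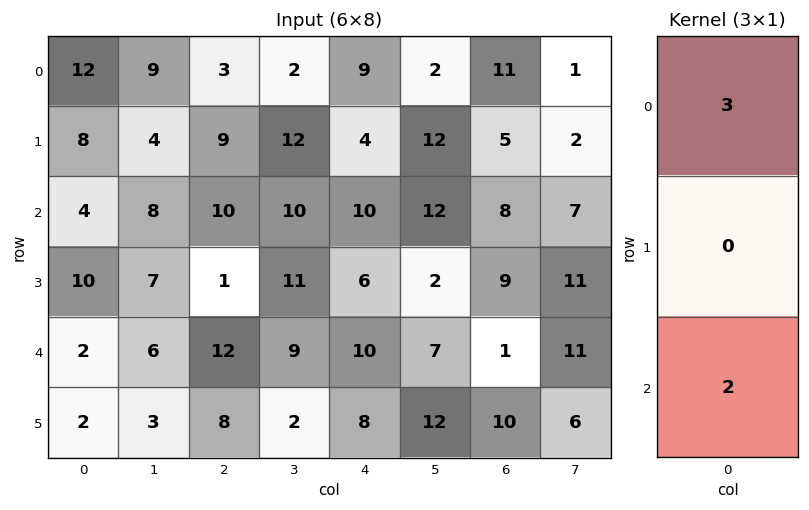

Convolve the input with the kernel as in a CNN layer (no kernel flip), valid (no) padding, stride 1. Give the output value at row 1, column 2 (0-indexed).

The receptive field on the input at this output position is [9 / 10 / 1]. Elementwise product with the kernel and sum: 9·3 + 1·2.

29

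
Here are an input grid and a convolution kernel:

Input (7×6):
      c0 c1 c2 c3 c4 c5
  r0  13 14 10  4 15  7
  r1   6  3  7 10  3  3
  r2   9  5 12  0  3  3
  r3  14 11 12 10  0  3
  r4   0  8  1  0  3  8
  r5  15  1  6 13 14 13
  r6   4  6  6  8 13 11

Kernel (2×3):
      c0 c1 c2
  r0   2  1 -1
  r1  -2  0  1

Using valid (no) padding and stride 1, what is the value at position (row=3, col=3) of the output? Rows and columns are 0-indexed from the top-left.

25

The receptive field on the input at this output position is [10 0 3 / 0 3 8]. Elementwise product with the kernel and sum: 10·2 + 0·1 + 3·-1 + 0·-2 + 8·1.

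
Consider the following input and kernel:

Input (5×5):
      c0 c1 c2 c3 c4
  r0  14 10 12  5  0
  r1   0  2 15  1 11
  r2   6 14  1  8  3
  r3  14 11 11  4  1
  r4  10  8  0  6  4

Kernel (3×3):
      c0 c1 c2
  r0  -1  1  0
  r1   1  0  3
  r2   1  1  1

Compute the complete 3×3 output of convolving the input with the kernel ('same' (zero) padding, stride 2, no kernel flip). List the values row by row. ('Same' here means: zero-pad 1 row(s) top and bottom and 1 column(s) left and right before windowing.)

32 43 17
67 77 23
38 26 3

Output[0,0]: The receptive field on the zero-padded input at this output position is [0 0 0 / 0 14 10 / 0 0 2]. Elementwise product with the kernel and sum: 0·-1 + 0·1 + 0·1 + 10·3 + 0·1 + 0·1 + 2·1.
Output[0,1]: The receptive field on the zero-padded input at this output position is [0 0 0 / 10 12 5 / 2 15 1]. Elementwise product with the kernel and sum: 0·-1 + 0·1 + 10·1 + 5·3 + 2·1 + 15·1 + 1·1.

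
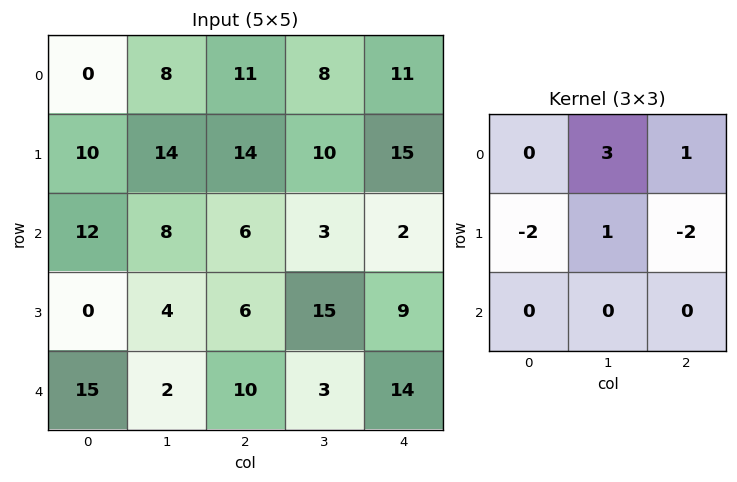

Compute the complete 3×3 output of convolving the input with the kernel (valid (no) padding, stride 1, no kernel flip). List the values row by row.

Output[0,0]: The receptive field on the input at this output position is [0 8 11 / 10 14 14 / 12 8 6]. Elementwise product with the kernel and sum: 8·3 + 11·1 + 10·-2 + 14·1 + 14·-2.

1 7 -13
28 36 32
22 -11 -4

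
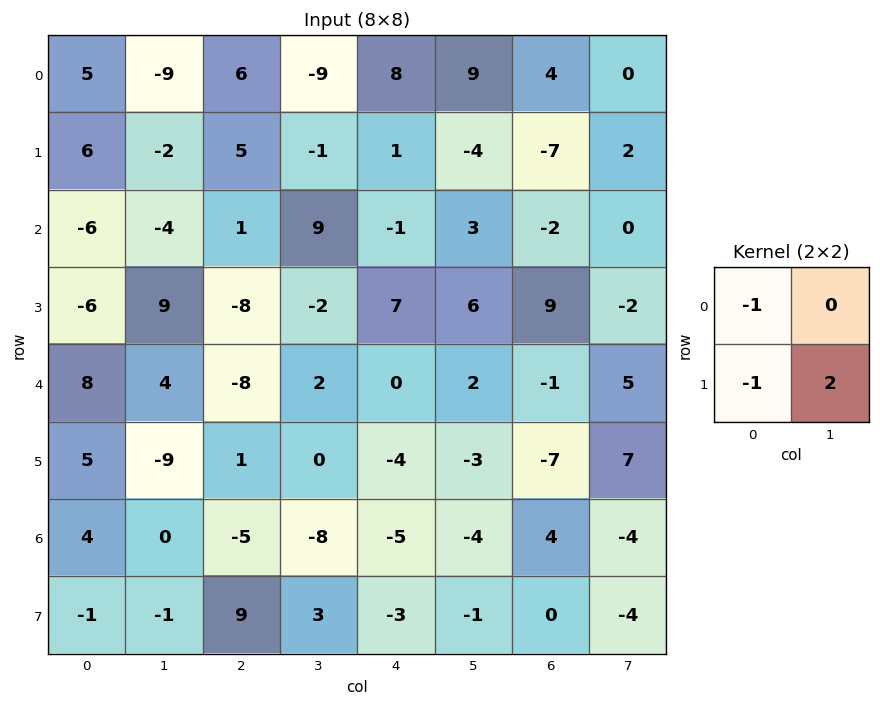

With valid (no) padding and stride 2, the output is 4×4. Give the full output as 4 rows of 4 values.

-15 -13 -17 7
30 3 6 -11
-31 7 -2 22
-5 2 6 -12

Output[0,0]: The receptive field on the input at this output position is [5 -9 / 6 -2]. Elementwise product with the kernel and sum: 5·-1 + 6·-1 + -2·2.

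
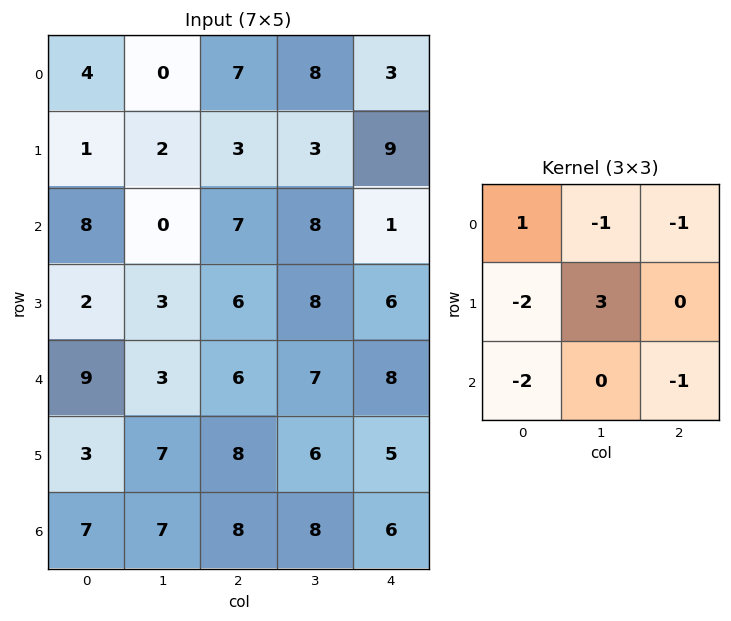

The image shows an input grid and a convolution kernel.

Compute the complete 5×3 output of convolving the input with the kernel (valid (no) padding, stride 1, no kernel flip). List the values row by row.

Output[0,0]: The receptive field on the input at this output position is [4 0 7 / 1 2 3 / 8 0 7]. Elementwise product with the kernel and sum: 4·1 + 0·-1 + 7·-1 + 1·-2 + 2·3 + 8·-2 + 7·-1.

-22 -18 -16
-30 3 -17
-18 -16 -10
-30 -19 -20
-7 -22 -29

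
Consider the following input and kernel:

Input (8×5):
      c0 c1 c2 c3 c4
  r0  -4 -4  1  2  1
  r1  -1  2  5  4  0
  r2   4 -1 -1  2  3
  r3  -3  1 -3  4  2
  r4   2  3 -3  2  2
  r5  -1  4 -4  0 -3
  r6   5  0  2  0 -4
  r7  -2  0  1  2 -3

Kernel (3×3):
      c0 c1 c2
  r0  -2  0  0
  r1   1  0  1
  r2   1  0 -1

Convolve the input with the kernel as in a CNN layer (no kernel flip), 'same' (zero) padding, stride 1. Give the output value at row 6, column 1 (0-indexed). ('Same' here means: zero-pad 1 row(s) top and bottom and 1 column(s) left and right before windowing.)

6

The receptive field on the zero-padded input at this output position is [-1 4 -4 / 5 0 2 / -2 0 1]. Elementwise product with the kernel and sum: -1·-2 + 5·1 + 2·1 + -2·1 + 1·-1.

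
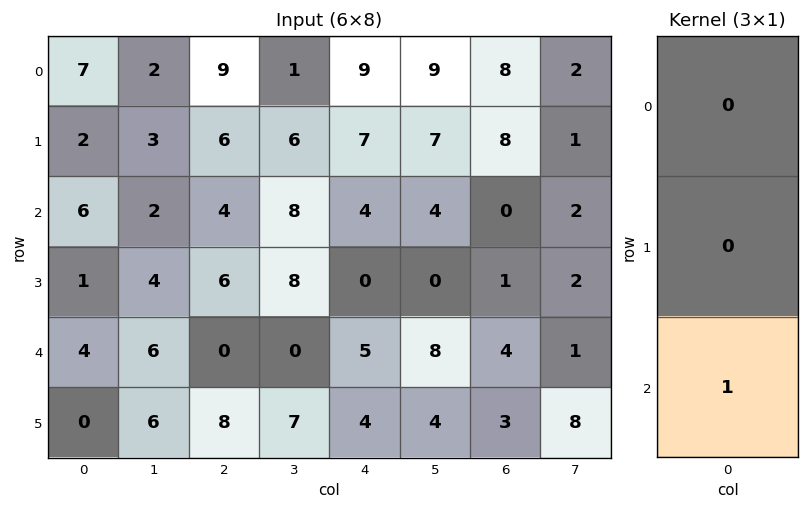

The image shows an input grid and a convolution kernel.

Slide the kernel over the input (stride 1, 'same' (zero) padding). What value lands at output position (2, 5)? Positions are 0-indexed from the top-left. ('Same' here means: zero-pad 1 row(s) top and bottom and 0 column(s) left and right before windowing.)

0

The receptive field on the zero-padded input at this output position is [7 / 4 / 0]. Elementwise product with the kernel and sum: 0·1.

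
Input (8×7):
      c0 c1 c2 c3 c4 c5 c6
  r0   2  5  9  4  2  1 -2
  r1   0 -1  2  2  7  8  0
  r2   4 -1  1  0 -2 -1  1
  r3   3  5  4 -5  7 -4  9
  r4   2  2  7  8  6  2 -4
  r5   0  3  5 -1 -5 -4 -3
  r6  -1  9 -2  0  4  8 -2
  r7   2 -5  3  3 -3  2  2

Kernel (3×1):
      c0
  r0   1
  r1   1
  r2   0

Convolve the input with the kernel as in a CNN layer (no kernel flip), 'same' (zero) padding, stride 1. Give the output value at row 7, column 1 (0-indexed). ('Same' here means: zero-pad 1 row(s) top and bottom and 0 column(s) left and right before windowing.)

The receptive field on the zero-padded input at this output position is [9 / -5 / 0]. Elementwise product with the kernel and sum: 9·1 + -5·1.

4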